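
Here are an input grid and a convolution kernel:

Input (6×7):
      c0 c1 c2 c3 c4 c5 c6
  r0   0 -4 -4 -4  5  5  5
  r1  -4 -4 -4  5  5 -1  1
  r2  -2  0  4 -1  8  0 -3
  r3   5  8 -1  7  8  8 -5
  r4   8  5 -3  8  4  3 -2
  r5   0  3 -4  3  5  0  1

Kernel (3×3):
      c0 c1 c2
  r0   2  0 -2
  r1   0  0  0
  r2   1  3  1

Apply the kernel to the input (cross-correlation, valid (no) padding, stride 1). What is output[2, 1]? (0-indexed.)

The receptive field on the input at this output position is [0 4 -1 / 8 -1 7 / 5 -3 8]. Elementwise product with the kernel and sum: 0·2 + -1·-2 + 5·1 + -3·3 + 8·1.

6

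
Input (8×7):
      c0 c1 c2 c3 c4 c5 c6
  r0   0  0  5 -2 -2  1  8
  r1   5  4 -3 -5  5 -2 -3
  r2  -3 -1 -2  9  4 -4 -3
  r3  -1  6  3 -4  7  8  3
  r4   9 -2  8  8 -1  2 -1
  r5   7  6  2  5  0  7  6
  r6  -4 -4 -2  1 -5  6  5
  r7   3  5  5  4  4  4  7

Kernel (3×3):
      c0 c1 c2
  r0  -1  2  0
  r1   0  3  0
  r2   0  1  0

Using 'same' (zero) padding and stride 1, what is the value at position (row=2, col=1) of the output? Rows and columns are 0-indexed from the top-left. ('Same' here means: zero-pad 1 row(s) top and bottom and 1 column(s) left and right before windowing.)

The receptive field on the zero-padded input at this output position is [5 4 -3 / -3 -1 -2 / -1 6 3]. Elementwise product with the kernel and sum: 5·-1 + 4·2 + -1·3 + 6·1.

6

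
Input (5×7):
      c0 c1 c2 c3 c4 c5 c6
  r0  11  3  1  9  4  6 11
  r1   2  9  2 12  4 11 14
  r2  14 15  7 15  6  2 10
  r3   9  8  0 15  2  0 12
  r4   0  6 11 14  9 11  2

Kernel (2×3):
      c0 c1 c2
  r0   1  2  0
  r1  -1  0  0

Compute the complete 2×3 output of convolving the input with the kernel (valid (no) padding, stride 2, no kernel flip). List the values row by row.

15 17 12
35 37 8

Output[0,0]: The receptive field on the input at this output position is [11 3 1 / 2 9 2]. Elementwise product with the kernel and sum: 11·1 + 3·2 + 2·-1.
Output[0,1]: The receptive field on the input at this output position is [1 9 4 / 2 12 4]. Elementwise product with the kernel and sum: 1·1 + 9·2 + 2·-1.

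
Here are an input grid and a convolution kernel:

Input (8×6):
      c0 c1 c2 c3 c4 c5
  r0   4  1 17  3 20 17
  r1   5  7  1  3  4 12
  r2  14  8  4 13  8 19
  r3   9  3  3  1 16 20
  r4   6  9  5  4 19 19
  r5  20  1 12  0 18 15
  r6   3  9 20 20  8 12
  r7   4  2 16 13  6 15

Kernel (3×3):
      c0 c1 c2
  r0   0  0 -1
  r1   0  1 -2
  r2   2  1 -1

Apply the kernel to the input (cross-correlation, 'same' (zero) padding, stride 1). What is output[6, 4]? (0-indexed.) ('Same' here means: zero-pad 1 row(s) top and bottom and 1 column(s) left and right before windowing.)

-14

The receptive field on the zero-padded input at this output position is [0 18 15 / 20 8 12 / 13 6 15]. Elementwise product with the kernel and sum: 15·-1 + 8·1 + 12·-2 + 13·2 + 6·1 + 15·-1.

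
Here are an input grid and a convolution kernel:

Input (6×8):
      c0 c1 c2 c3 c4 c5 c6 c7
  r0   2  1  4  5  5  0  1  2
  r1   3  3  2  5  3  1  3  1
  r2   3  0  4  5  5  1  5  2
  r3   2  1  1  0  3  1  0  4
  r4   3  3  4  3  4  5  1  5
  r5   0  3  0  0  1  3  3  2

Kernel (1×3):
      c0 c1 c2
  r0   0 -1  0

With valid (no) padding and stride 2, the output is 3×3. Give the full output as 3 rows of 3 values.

-1 -5 0
0 -5 -1
-3 -3 -5

Output[0,0]: The receptive field on the input at this output position is [2 1 4]. Elementwise product with the kernel and sum: 1·-1.
Output[0,1]: The receptive field on the input at this output position is [4 5 5]. Elementwise product with the kernel and sum: 5·-1.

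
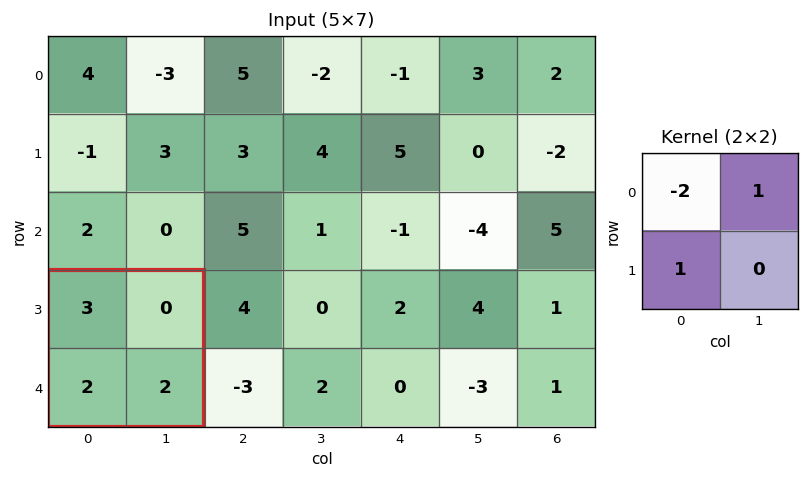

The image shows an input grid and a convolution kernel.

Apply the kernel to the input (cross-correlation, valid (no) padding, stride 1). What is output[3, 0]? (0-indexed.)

The receptive field on the input at this output position is [3 0 / 2 2]. Elementwise product with the kernel and sum: 3·-2 + 0·1 + 2·1.

-4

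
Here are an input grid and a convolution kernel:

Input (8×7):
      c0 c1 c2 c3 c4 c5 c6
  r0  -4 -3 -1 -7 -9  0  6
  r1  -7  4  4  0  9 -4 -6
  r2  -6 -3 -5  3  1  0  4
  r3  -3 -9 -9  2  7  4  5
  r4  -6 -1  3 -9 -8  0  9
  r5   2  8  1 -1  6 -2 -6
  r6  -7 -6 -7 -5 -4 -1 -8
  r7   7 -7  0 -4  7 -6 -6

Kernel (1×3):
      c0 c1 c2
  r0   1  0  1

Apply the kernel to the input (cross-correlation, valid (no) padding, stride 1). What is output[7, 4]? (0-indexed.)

The receptive field on the input at this output position is [7 -6 -6]. Elementwise product with the kernel and sum: 7·1 + -6·1.

1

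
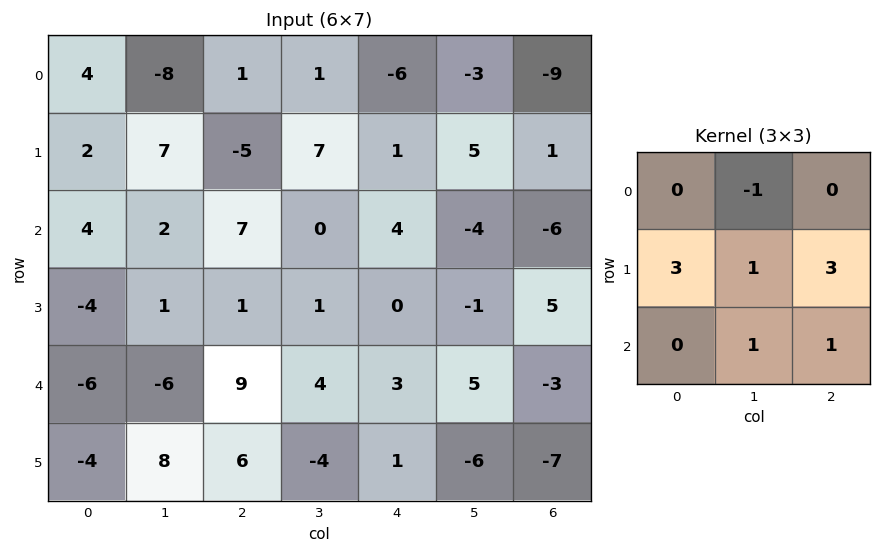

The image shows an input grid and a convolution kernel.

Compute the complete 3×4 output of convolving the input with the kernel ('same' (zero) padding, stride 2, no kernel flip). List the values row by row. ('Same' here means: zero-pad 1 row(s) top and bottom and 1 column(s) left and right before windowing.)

-11 -18 -6 -17
5 20 -10 -14
-16 4 25 0

Output[0,0]: The receptive field on the zero-padded input at this output position is [0 0 0 / 0 4 -8 / 0 2 7]. Elementwise product with the kernel and sum: 0·-1 + 0·3 + 4·1 + -8·3 + 2·1 + 7·1.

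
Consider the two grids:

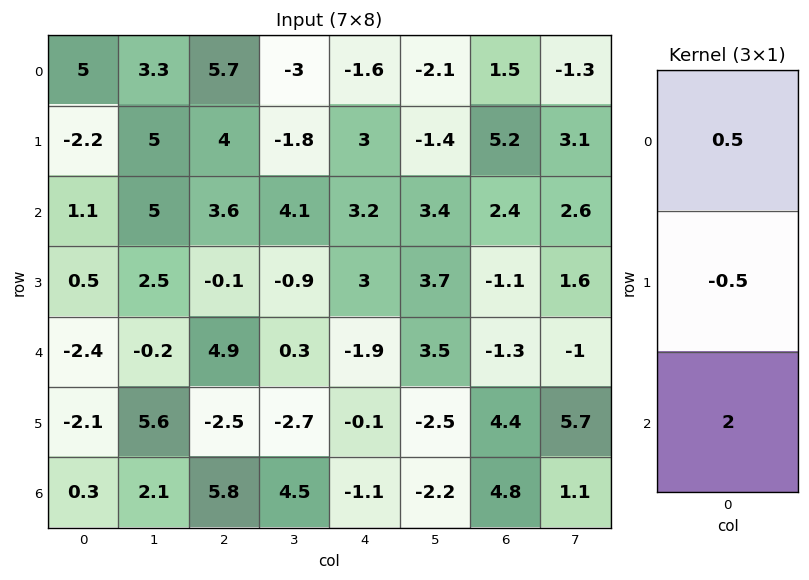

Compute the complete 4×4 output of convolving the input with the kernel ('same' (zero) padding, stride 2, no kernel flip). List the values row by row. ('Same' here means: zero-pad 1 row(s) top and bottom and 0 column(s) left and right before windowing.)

-6.9 5.15 6.8 9.65
-0.65 -0 5.9 -0.8
-2.75 -7.5 2.25 8.9
-1.2 -4.15 0.5 -0.2

Output[0,0]: The receptive field on the zero-padded input at this output position is [0 / 5 / -2.2]. Elementwise product with the kernel and sum: 0·0.5 + 5·-0.5 + -2.2·2.
Output[0,1]: The receptive field on the zero-padded input at this output position is [0 / 5.7 / 4]. Elementwise product with the kernel and sum: 0·0.5 + 5.7·-0.5 + 4·2.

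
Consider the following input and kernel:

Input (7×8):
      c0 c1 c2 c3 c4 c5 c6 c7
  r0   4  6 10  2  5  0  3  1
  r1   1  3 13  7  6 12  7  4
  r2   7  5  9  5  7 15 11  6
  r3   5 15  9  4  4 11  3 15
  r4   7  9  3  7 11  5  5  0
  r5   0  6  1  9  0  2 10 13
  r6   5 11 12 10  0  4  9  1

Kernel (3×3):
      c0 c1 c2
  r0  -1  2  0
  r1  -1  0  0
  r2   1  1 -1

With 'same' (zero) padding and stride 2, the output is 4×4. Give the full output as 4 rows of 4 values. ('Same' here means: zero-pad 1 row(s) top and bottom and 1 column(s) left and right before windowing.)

-2 3 -1 15
-8 38 -3 -14
4 -8 4 -11
0 -15 -19 14

Output[0,0]: The receptive field on the zero-padded input at this output position is [0 0 0 / 0 4 6 / 0 1 3]. Elementwise product with the kernel and sum: 0·-1 + 0·2 + 0·-1 + 0·1 + 1·1 + 3·-1.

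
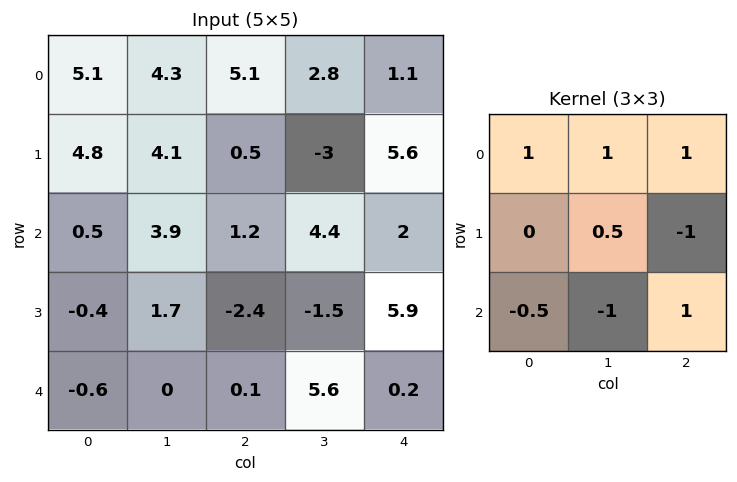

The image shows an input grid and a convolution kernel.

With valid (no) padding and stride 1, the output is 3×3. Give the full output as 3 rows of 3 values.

13.1 16.7 -1.1
6.25 -2.15 11.9
9.25 15.3 -4.5

Output[0,0]: The receptive field on the input at this output position is [5.1 4.3 5.1 / 4.8 4.1 0.5 / 0.5 3.9 1.2]. Elementwise product with the kernel and sum: 5.1·1 + 4.3·1 + 5.1·1 + 4.1·0.5 + 0.5·-1 + 0.5·-0.5 + 3.9·-1 + 1.2·1.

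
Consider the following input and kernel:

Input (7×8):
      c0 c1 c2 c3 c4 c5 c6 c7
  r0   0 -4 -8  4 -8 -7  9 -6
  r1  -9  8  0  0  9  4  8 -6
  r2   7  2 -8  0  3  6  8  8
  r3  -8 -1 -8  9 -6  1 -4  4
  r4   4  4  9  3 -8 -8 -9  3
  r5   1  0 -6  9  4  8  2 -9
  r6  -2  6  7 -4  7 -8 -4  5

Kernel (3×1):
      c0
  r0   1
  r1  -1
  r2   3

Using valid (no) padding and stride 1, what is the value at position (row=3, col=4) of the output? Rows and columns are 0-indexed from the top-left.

The receptive field on the input at this output position is [-6 / -8 / 4]. Elementwise product with the kernel and sum: -6·1 + -8·-1 + 4·3.

14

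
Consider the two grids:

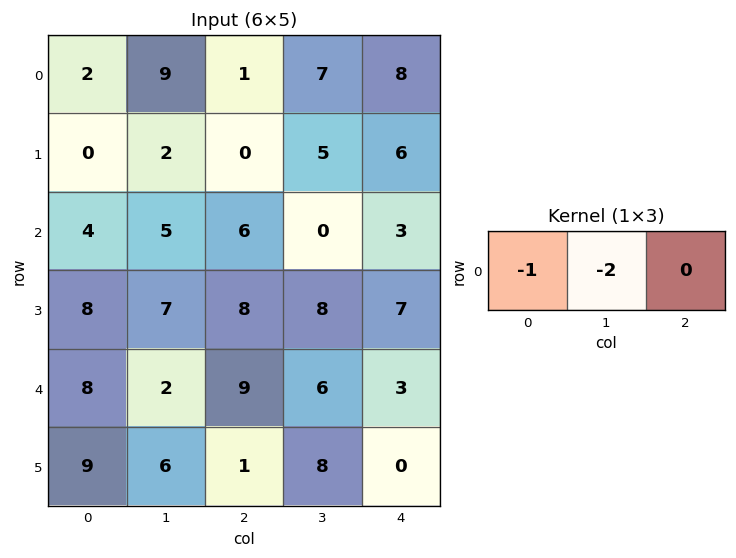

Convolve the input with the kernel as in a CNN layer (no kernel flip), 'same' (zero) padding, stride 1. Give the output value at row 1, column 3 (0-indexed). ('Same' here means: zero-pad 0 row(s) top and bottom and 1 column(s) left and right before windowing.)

-10

The receptive field on the zero-padded input at this output position is [0 5 6]. Elementwise product with the kernel and sum: 0·-1 + 5·-2.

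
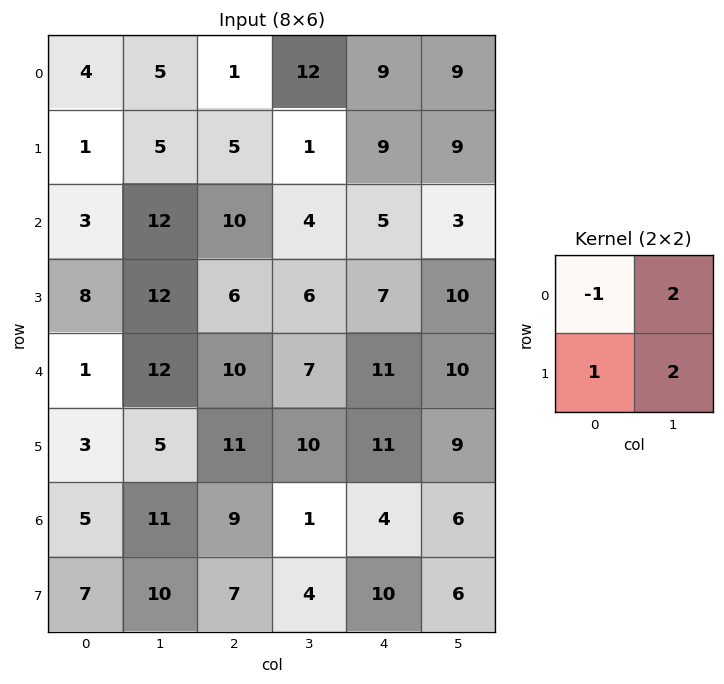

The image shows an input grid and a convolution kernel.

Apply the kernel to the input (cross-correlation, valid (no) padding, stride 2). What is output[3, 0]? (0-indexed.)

The receptive field on the input at this output position is [5 11 / 7 10]. Elementwise product with the kernel and sum: 5·-1 + 11·2 + 7·1 + 10·2.

44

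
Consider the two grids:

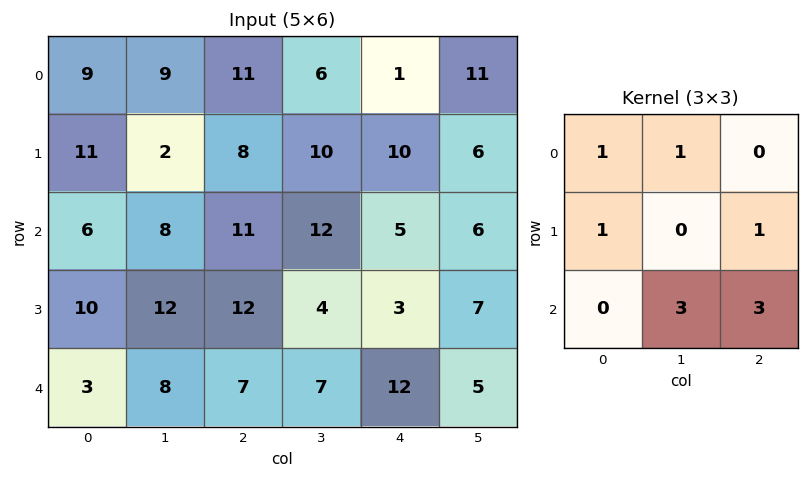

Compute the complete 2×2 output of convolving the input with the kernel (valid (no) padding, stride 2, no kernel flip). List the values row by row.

Output[0,0]: The receptive field on the input at this output position is [9 9 11 / 11 2 8 / 6 8 11]. Elementwise product with the kernel and sum: 9·1 + 9·1 + 11·1 + 8·1 + 8·3 + 11·3.
Output[0,1]: The receptive field on the input at this output position is [11 6 1 / 8 10 10 / 11 12 5]. Elementwise product with the kernel and sum: 11·1 + 6·1 + 8·1 + 10·1 + 12·3 + 5·3.

94 86
81 95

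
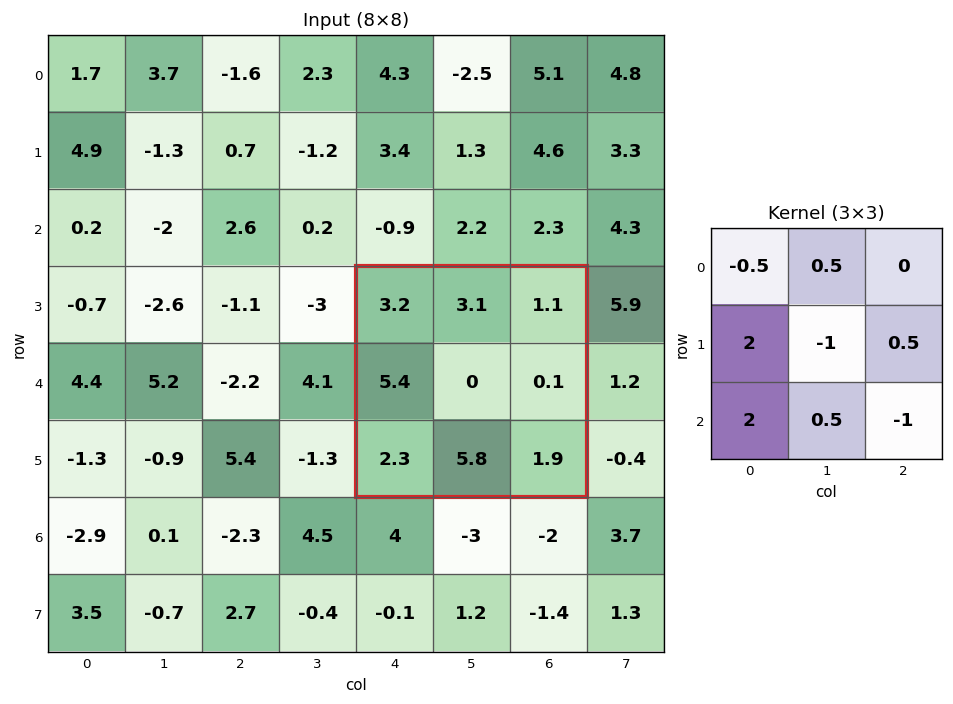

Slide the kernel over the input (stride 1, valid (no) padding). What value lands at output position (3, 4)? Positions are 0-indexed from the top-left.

The receptive field on the input at this output position is [3.2 3.1 1.1 / 5.4 0 0.1 / 2.3 5.8 1.9]. Elementwise product with the kernel and sum: 3.2·-0.5 + 3.1·0.5 + 5.4·2 + 0·-1 + 0.1·0.5 + 2.3·2 + 5.8·0.5 + 1.9·-1.

16.4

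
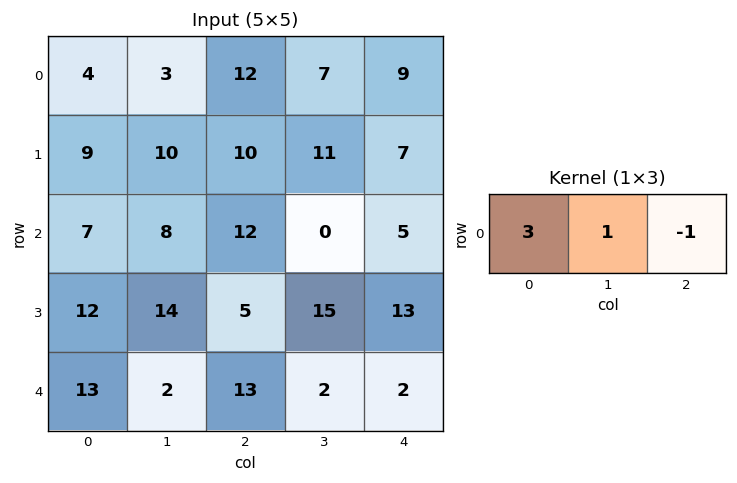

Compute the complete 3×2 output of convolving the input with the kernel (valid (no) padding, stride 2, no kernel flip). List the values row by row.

3 34
17 31
28 39

Output[0,0]: The receptive field on the input at this output position is [4 3 12]. Elementwise product with the kernel and sum: 4·3 + 3·1 + 12·-1.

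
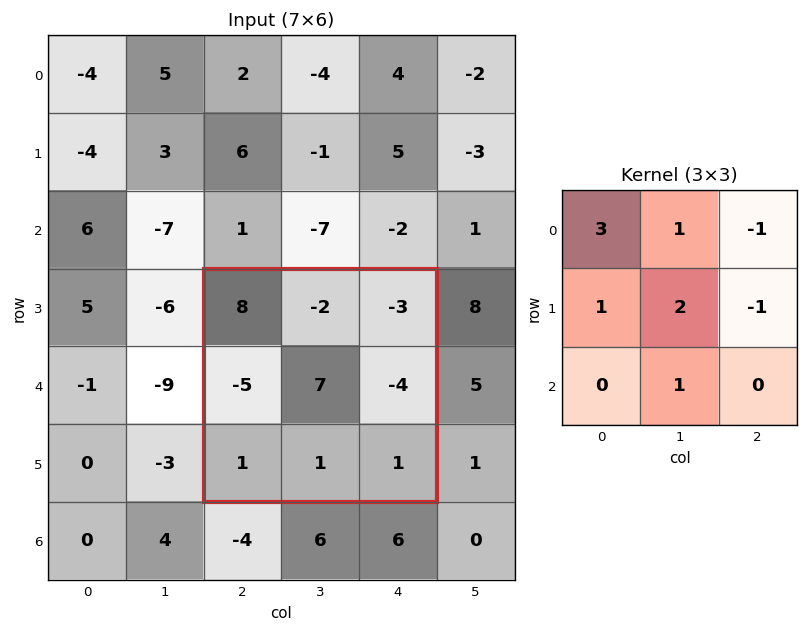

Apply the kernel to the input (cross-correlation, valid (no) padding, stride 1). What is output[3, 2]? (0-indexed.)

The receptive field on the input at this output position is [8 -2 -3 / -5 7 -4 / 1 1 1]. Elementwise product with the kernel and sum: 8·3 + -2·1 + -3·-1 + -5·1 + 7·2 + -4·-1 + 1·1.

39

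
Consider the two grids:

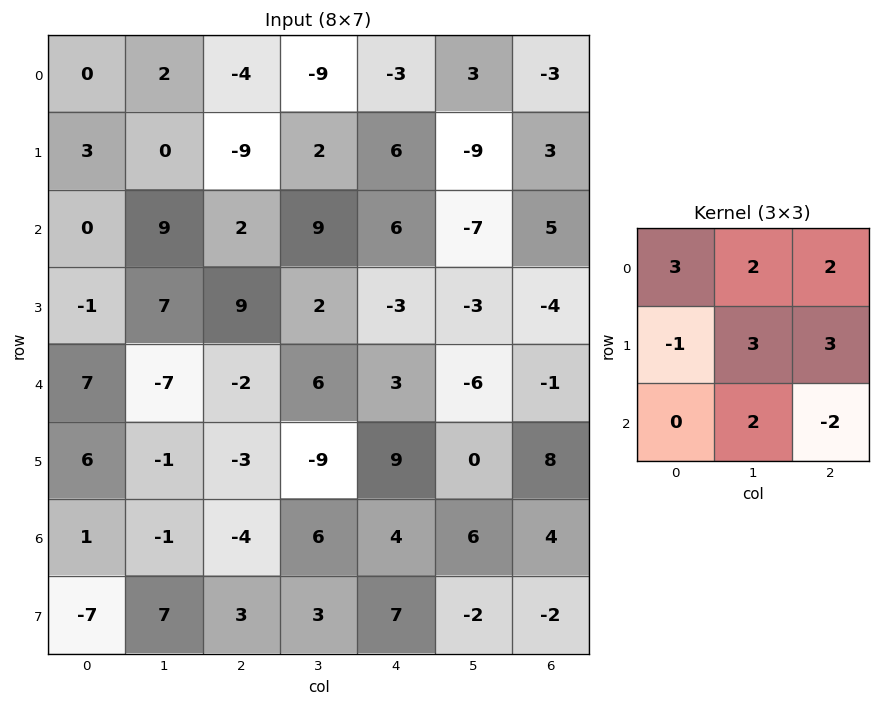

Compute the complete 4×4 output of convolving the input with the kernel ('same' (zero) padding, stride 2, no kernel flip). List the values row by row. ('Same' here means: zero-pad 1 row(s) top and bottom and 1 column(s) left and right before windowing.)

12 -63 39 -6
17 24 -12 -7
26 74 -3 2
-18 -20 33 18

Output[0,0]: The receptive field on the zero-padded input at this output position is [0 0 0 / 0 0 2 / 0 3 0]. Elementwise product with the kernel and sum: 0·3 + 0·2 + 0·2 + 0·-1 + 0·3 + 2·3 + 3·2 + 0·-2.
Output[0,1]: The receptive field on the zero-padded input at this output position is [0 0 0 / 2 -4 -9 / 0 -9 2]. Elementwise product with the kernel and sum: 0·3 + 0·2 + 0·2 + 2·-1 + -4·3 + -9·3 + -9·2 + 2·-2.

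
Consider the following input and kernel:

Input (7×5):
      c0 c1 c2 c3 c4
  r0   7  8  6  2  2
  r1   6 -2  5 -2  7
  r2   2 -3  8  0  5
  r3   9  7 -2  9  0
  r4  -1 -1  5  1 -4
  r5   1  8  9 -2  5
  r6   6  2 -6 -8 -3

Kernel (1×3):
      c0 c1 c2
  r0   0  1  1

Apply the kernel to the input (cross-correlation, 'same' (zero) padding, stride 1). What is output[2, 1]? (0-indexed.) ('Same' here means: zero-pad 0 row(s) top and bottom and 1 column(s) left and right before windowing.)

5

The receptive field on the zero-padded input at this output position is [2 -3 8]. Elementwise product with the kernel and sum: -3·1 + 8·1.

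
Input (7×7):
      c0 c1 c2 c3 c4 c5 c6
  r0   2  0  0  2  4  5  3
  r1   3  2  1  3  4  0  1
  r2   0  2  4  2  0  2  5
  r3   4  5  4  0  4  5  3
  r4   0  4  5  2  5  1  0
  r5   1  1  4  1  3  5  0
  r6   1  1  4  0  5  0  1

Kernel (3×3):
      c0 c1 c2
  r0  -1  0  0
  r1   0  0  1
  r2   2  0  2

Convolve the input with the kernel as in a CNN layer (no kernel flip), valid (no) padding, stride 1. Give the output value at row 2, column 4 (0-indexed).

The receptive field on the input at this output position is [0 2 5 / 4 5 3 / 5 1 0]. Elementwise product with the kernel and sum: 0·-1 + 3·1 + 5·2 + 0·2.

13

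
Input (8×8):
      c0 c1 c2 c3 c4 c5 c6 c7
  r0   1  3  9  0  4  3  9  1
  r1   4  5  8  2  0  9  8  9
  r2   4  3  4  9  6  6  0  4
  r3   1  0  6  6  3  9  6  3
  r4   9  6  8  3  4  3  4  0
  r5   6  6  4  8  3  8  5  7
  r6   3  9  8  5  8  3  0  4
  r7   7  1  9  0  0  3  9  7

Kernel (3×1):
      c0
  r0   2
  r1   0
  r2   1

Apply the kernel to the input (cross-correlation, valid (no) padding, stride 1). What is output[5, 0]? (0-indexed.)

The receptive field on the input at this output position is [6 / 3 / 7]. Elementwise product with the kernel and sum: 6·2 + 7·1.

19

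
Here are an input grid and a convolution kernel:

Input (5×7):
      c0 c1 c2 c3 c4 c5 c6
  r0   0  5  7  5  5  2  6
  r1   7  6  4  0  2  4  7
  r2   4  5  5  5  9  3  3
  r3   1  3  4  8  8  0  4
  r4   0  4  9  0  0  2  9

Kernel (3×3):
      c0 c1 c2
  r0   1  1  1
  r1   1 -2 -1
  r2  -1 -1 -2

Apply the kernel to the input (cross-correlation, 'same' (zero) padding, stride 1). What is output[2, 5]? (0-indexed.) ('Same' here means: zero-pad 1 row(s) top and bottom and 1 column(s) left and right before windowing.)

The receptive field on the zero-padded input at this output position is [2 4 7 / 9 3 3 / 8 0 4]. Elementwise product with the kernel and sum: 2·1 + 4·1 + 7·1 + 9·1 + 3·-2 + 3·-1 + 8·-1 + 0·-1 + 4·-2.

-3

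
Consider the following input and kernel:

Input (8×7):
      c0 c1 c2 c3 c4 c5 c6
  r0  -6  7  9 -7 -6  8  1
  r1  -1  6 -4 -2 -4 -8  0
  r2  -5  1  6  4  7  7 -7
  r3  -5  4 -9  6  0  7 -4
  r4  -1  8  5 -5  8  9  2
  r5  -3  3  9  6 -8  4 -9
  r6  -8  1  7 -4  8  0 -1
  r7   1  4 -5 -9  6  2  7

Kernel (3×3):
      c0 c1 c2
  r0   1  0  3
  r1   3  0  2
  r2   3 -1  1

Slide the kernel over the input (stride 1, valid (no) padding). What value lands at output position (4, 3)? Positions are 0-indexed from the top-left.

The receptive field on the input at this output position is [-5 8 9 / 6 -8 4 / -4 8 0]. Elementwise product with the kernel and sum: -5·1 + 9·3 + 6·3 + 4·2 + -4·3 + 8·-1 + 0·1.

28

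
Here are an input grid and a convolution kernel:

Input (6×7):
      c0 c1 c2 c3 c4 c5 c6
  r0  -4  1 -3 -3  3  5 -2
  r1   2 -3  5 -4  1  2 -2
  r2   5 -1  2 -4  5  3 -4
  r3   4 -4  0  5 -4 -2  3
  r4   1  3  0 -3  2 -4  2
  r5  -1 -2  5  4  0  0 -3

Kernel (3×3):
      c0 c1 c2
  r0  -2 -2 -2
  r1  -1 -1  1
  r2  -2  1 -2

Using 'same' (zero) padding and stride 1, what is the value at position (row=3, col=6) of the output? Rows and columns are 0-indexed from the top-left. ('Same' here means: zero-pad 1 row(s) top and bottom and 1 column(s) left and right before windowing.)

11

The receptive field on the zero-padded input at this output position is [3 -4 0 / -2 3 0 / -4 2 0]. Elementwise product with the kernel and sum: 3·-2 + -4·-2 + 0·-2 + -2·-1 + 3·-1 + 0·1 + -4·-2 + 2·1 + 0·-2.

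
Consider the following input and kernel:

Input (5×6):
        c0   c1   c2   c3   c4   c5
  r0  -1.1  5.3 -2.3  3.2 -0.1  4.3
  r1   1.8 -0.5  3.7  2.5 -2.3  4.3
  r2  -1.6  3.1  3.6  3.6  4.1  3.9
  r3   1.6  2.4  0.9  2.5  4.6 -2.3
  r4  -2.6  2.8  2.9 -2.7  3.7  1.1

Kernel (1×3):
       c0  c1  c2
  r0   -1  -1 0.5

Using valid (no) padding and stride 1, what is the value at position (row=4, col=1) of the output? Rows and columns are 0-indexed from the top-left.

The receptive field on the input at this output position is [2.8 2.9 -2.7]. Elementwise product with the kernel and sum: 2.8·-1 + 2.9·-1 + -2.7·0.5.

-7.05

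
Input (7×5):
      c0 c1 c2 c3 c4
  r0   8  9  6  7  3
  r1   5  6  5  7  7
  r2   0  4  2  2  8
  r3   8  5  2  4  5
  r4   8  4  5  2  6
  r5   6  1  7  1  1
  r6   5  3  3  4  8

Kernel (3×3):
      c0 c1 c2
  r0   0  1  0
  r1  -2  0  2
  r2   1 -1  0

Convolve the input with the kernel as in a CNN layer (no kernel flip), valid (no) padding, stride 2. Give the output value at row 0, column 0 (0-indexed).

5

The receptive field on the input at this output position is [8 9 6 / 5 6 5 / 0 4 2]. Elementwise product with the kernel and sum: 9·1 + 5·-2 + 5·2 + 0·1 + 4·-1.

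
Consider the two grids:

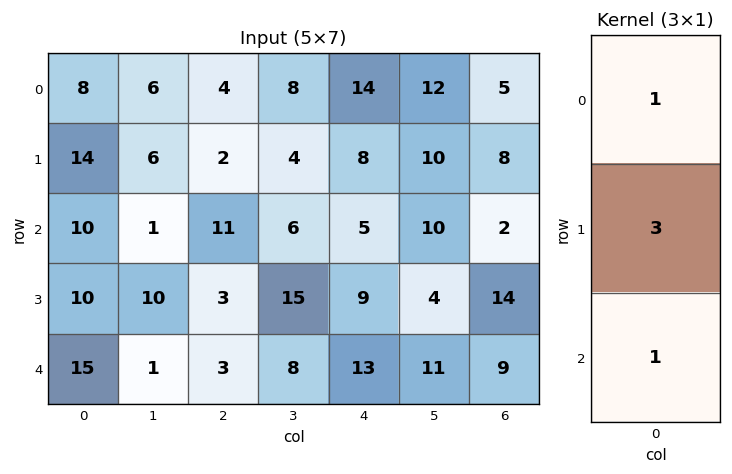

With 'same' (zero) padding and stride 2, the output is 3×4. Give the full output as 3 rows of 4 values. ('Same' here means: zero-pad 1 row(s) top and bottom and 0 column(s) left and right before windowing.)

Output[0,0]: The receptive field on the zero-padded input at this output position is [0 / 8 / 14]. Elementwise product with the kernel and sum: 0·1 + 8·3 + 14·1.

38 14 50 23
54 38 32 28
55 12 48 41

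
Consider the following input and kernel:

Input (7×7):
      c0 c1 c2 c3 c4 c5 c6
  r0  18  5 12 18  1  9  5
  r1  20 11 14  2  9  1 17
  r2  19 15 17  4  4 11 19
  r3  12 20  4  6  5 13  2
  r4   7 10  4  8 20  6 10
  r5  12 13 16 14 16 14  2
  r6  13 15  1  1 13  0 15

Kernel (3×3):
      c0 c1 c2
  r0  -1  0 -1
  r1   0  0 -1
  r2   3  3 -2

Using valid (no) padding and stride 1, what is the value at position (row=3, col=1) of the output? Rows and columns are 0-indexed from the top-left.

The receptive field on the input at this output position is [20 4 6 / 10 4 8 / 13 16 14]. Elementwise product with the kernel and sum: 20·-1 + 6·-1 + 8·-1 + 13·3 + 16·3 + 14·-2.

25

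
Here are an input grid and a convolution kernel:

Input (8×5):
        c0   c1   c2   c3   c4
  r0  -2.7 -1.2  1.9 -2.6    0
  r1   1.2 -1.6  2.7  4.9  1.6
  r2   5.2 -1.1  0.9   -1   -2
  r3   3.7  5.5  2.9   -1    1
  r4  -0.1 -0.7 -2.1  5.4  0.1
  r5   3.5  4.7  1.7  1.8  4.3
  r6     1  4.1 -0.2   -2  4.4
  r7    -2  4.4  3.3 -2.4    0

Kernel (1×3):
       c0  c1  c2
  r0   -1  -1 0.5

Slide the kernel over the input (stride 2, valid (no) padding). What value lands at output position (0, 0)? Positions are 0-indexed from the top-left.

4.85

The receptive field on the input at this output position is [-2.7 -1.2 1.9]. Elementwise product with the kernel and sum: -2.7·-1 + -1.2·-1 + 1.9·0.5.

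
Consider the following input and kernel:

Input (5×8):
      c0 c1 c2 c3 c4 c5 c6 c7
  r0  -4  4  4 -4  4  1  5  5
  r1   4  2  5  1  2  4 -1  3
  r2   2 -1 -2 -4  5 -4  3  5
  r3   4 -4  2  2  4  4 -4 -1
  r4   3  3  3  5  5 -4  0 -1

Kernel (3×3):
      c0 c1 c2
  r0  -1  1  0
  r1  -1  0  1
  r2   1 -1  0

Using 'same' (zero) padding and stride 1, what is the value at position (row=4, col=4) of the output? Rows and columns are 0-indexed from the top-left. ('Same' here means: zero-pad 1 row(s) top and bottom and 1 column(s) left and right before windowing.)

-7

The receptive field on the zero-padded input at this output position is [2 4 4 / 5 5 -4 / 0 0 0]. Elementwise product with the kernel and sum: 2·-1 + 4·1 + 5·-1 + -4·1 + 0·1 + 0·-1.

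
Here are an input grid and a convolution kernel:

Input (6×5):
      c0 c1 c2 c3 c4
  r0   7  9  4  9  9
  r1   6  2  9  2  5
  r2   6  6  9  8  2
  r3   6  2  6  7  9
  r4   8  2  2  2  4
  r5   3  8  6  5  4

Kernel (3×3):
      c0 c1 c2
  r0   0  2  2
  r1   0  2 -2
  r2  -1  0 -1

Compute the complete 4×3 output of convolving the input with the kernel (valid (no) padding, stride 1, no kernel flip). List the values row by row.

-3 26 19
4 15 11
12 28 10
7 13 18

Output[0,0]: The receptive field on the input at this output position is [7 9 4 / 6 2 9 / 6 6 9]. Elementwise product with the kernel and sum: 9·2 + 4·2 + 2·2 + 9·-2 + 6·-1 + 9·-1.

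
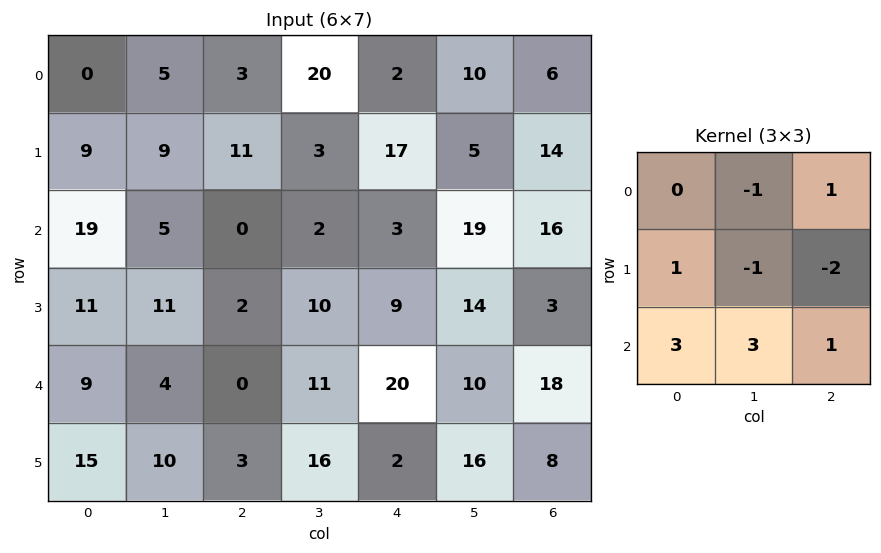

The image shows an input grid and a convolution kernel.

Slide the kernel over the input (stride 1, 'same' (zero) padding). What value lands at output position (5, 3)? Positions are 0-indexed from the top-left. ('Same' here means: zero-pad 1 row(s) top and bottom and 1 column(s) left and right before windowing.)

-8

The receptive field on the zero-padded input at this output position is [0 11 20 / 3 16 2 / 0 0 0]. Elementwise product with the kernel and sum: 11·-1 + 20·1 + 3·1 + 16·-1 + 2·-2 + 0·3 + 0·3 + 0·1.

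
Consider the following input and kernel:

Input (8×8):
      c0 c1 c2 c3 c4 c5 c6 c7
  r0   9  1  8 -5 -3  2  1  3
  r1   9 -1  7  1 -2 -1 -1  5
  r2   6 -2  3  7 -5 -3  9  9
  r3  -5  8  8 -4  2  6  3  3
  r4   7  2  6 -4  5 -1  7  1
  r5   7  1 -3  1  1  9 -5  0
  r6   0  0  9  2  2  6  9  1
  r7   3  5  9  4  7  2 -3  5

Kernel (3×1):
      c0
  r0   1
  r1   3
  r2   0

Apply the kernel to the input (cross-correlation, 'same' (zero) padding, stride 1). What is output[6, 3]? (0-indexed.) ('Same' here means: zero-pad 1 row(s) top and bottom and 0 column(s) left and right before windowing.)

7

The receptive field on the zero-padded input at this output position is [1 / 2 / 4]. Elementwise product with the kernel and sum: 1·1 + 2·3.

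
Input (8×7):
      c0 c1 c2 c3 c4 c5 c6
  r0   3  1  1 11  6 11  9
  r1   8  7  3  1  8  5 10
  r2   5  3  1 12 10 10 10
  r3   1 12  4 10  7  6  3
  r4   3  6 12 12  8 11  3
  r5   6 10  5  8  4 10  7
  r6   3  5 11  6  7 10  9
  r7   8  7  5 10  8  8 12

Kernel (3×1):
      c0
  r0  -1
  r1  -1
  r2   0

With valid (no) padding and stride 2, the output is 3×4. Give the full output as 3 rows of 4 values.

Output[0,0]: The receptive field on the input at this output position is [3 / 8 / 5]. Elementwise product with the kernel and sum: 3·-1 + 8·-1.
Output[0,1]: The receptive field on the input at this output position is [1 / 3 / 1]. Elementwise product with the kernel and sum: 1·-1 + 3·-1.

-11 -4 -14 -19
-6 -5 -17 -13
-9 -17 -12 -10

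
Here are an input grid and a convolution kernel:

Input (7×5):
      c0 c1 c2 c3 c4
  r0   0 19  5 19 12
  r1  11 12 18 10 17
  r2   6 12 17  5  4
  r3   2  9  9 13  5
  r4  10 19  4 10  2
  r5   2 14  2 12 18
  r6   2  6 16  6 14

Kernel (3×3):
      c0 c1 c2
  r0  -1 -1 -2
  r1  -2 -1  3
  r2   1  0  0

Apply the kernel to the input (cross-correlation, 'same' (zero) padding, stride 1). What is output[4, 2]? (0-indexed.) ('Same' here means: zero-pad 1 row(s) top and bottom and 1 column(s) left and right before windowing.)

-42

The receptive field on the zero-padded input at this output position is [9 9 13 / 19 4 10 / 14 2 12]. Elementwise product with the kernel and sum: 9·-1 + 9·-1 + 13·-2 + 19·-2 + 4·-1 + 10·3 + 14·1.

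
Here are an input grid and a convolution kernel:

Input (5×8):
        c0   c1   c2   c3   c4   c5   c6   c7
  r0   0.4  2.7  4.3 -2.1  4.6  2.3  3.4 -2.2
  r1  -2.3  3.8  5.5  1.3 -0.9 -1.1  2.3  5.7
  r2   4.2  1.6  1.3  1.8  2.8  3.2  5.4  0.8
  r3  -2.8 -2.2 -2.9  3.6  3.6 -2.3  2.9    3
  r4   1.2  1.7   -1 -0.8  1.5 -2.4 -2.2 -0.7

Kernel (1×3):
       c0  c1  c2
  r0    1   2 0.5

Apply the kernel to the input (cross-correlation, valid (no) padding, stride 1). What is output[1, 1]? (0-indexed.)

15.45

The receptive field on the input at this output position is [3.8 5.5 1.3]. Elementwise product with the kernel and sum: 3.8·1 + 5.5·2 + 1.3·0.5.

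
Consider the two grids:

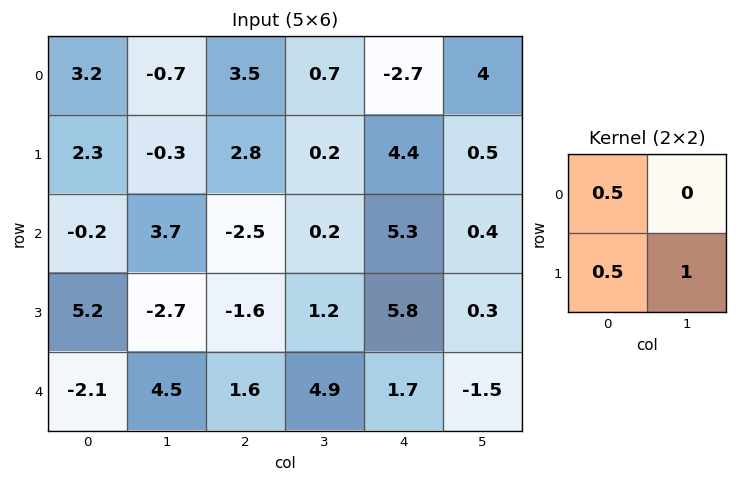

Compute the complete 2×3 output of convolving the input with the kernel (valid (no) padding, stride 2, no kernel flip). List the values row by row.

Output[0,0]: The receptive field on the input at this output position is [3.2 -0.7 / 2.3 -0.3]. Elementwise product with the kernel and sum: 3.2·0.5 + 2.3·0.5 + -0.3·1.
Output[0,1]: The receptive field on the input at this output position is [3.5 0.7 / 2.8 0.2]. Elementwise product with the kernel and sum: 3.5·0.5 + 2.8·0.5 + 0.2·1.

2.45 3.35 1.35
-0.2 -0.85 5.85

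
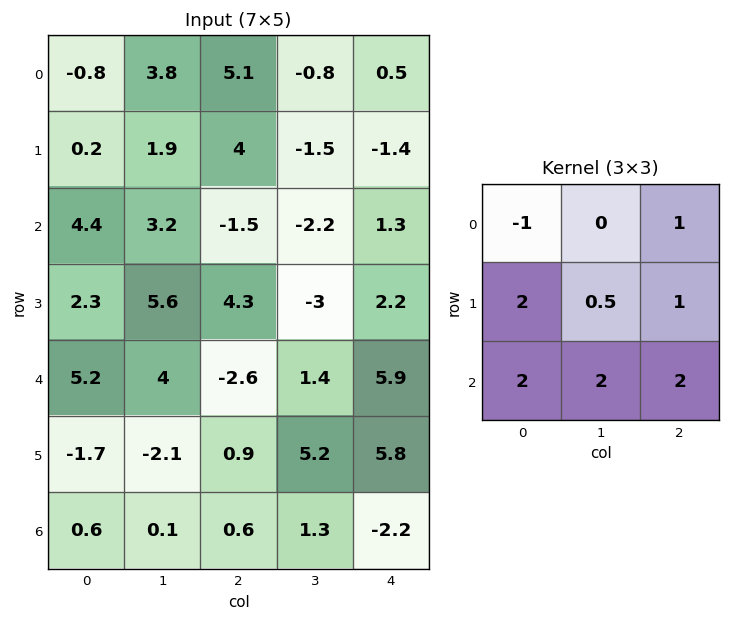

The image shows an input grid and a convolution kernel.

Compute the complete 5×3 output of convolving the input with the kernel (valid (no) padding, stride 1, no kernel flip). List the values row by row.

23.45 -1.3 -3.55
37.1 13.85 -1.2
19 10.55 21.5
6 7.5 23.1
-8.75 2.85 18.1

Output[0,0]: The receptive field on the input at this output position is [-0.8 3.8 5.1 / 0.2 1.9 4 / 4.4 3.2 -1.5]. Elementwise product with the kernel and sum: -0.8·-1 + 5.1·1 + 0.2·2 + 1.9·0.5 + 4·1 + 4.4·2 + 3.2·2 + -1.5·2.
Output[0,1]: The receptive field on the input at this output position is [3.8 5.1 -0.8 / 1.9 4 -1.5 / 3.2 -1.5 -2.2]. Elementwise product with the kernel and sum: 3.8·-1 + -0.8·1 + 1.9·2 + 4·0.5 + -1.5·1 + 3.2·2 + -1.5·2 + -2.2·2.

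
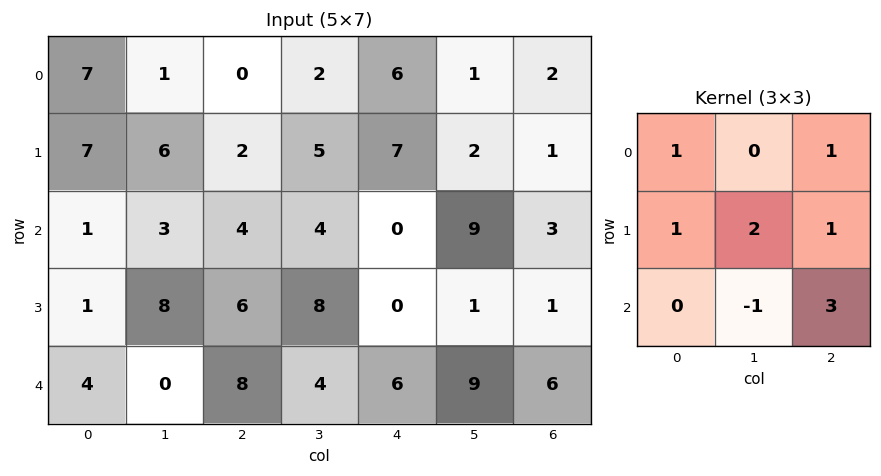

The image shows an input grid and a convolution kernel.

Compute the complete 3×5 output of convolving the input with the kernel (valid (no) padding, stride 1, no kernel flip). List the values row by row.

Output[0,0]: The receptive field on the input at this output position is [7 1 0 / 7 6 2 / 1 3 4]. Elementwise product with the kernel and sum: 7·1 + 0·1 + 7·1 + 6·2 + 2·1 + 3·-1 + 4·3.
Output[0,1]: The receptive field on the input at this output position is [1 0 2 / 6 2 5 / 3 4 4]. Elementwise product with the kernel and sum: 1·1 + 2·1 + 6·1 + 2·2 + 5·1 + 4·-1 + 4·3.

37 26 21 51 20
30 44 13 23 31
52 39 40 43 15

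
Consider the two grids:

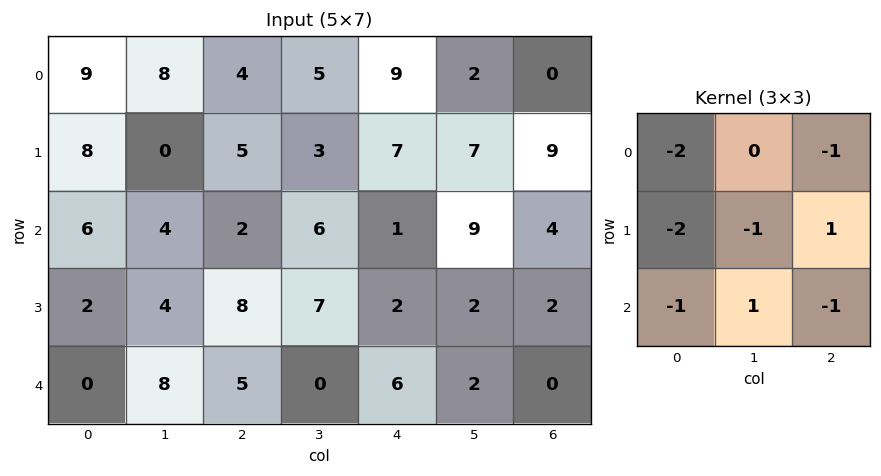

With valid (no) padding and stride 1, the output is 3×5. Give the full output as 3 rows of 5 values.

-37 -31 -20 -32 -26
-41 -10 -29 -24 -32
-11 -26 -37 -31 -14

Output[0,0]: The receptive field on the input at this output position is [9 8 4 / 8 0 5 / 6 4 2]. Elementwise product with the kernel and sum: 9·-2 + 4·-1 + 8·-2 + 0·-1 + 5·1 + 6·-1 + 4·1 + 2·-1.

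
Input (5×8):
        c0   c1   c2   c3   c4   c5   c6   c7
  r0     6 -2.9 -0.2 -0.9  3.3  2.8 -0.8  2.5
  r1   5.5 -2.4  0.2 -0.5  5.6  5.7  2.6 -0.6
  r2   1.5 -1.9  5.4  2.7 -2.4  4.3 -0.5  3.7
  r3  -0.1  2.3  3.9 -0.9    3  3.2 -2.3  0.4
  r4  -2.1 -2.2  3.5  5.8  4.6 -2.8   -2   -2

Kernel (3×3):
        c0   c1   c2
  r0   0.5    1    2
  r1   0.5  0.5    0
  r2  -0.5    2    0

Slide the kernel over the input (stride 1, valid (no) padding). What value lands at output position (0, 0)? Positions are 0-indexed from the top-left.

-3.3

The receptive field on the input at this output position is [6 -2.9 -0.2 / 5.5 -2.4 0.2 / 1.5 -1.9 5.4]. Elementwise product with the kernel and sum: 6·0.5 + -2.9·1 + -0.2·2 + 5.5·0.5 + -2.4·0.5 + 1.5·-0.5 + -1.9·2.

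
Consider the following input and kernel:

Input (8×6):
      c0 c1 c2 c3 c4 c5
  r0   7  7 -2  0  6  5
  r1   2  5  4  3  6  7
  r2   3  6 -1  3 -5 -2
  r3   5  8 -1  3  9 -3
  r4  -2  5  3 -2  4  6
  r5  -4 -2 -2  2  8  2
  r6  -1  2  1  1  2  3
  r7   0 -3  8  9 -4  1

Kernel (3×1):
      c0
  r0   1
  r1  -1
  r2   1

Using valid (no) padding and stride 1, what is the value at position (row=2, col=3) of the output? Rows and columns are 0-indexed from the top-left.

The receptive field on the input at this output position is [3 / 3 / -2]. Elementwise product with the kernel and sum: 3·1 + 3·-1 + -2·1.

-2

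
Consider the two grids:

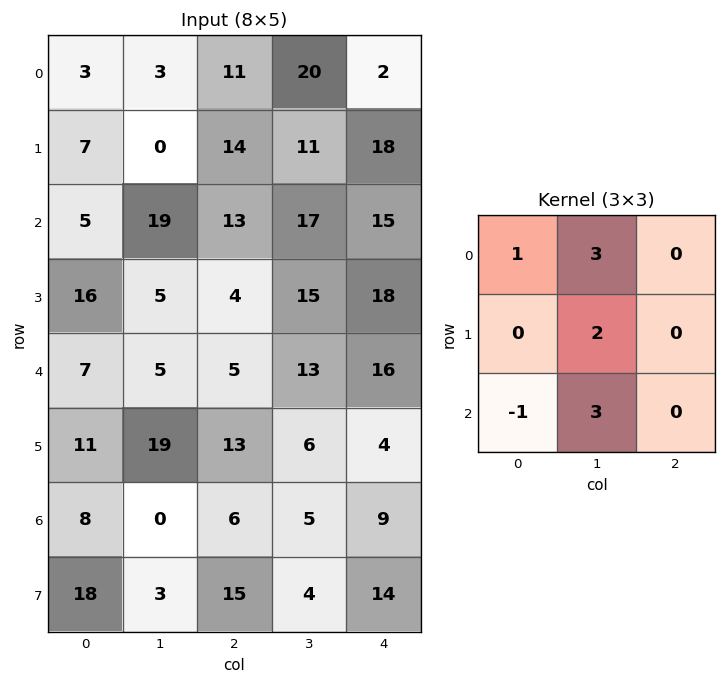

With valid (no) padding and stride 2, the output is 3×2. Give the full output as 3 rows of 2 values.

Output[0,0]: The receptive field on the input at this output position is [3 3 11 / 7 0 14 / 5 19 13]. Elementwise product with the kernel and sum: 3·1 + 3·3 + 0·2 + 5·-1 + 19·3.
Output[0,1]: The receptive field on the input at this output position is [11 20 2 / 14 11 18 / 13 17 15]. Elementwise product with the kernel and sum: 11·1 + 20·3 + 11·2 + 13·-1 + 17·3.

64 131
80 128
52 65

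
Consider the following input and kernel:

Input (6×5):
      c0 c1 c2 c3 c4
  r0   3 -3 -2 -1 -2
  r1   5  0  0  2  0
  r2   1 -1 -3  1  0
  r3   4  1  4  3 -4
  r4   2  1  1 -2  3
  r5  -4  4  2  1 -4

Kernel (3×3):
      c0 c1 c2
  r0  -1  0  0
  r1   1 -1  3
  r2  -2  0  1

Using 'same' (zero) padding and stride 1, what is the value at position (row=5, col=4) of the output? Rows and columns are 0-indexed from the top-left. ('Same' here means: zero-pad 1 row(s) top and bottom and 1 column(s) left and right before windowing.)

7

The receptive field on the zero-padded input at this output position is [-2 3 0 / 1 -4 0 / 0 0 0]. Elementwise product with the kernel and sum: -2·-1 + 1·1 + -4·-1 + 0·3 + 0·-2 + 0·1.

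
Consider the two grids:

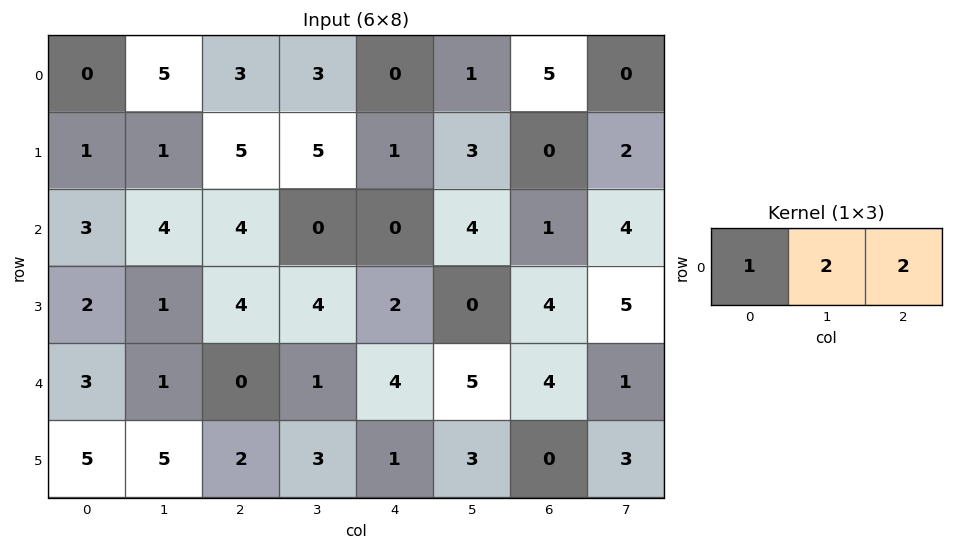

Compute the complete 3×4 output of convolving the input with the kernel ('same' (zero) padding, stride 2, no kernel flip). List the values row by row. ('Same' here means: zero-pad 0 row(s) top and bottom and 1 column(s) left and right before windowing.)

Output[0,0]: The receptive field on the zero-padded input at this output position is [0 0 5]. Elementwise product with the kernel and sum: 0·1 + 0·2 + 5·2.

10 17 5 11
14 12 8 14
8 3 19 15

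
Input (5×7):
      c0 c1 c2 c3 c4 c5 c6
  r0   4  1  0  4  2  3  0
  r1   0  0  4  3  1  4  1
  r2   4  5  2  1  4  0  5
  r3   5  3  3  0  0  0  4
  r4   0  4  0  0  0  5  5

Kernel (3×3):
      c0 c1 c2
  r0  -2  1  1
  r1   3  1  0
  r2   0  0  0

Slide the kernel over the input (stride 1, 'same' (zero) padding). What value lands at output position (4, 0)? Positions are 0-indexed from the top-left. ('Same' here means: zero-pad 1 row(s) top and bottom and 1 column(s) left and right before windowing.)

The receptive field on the zero-padded input at this output position is [0 5 3 / 0 0 4 / 0 0 0]. Elementwise product with the kernel and sum: 0·-2 + 5·1 + 3·1 + 0·3 + 0·1.

8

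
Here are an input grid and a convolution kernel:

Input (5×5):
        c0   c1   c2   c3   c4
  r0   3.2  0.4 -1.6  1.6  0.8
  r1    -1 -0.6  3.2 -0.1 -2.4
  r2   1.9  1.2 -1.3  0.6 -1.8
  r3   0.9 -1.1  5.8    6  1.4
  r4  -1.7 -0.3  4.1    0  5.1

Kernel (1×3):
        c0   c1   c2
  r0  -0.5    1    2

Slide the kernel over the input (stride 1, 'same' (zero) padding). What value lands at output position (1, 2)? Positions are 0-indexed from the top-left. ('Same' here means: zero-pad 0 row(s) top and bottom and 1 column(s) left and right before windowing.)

3.3

The receptive field on the zero-padded input at this output position is [-0.6 3.2 -0.1]. Elementwise product with the kernel and sum: -0.6·-0.5 + 3.2·1 + -0.1·2.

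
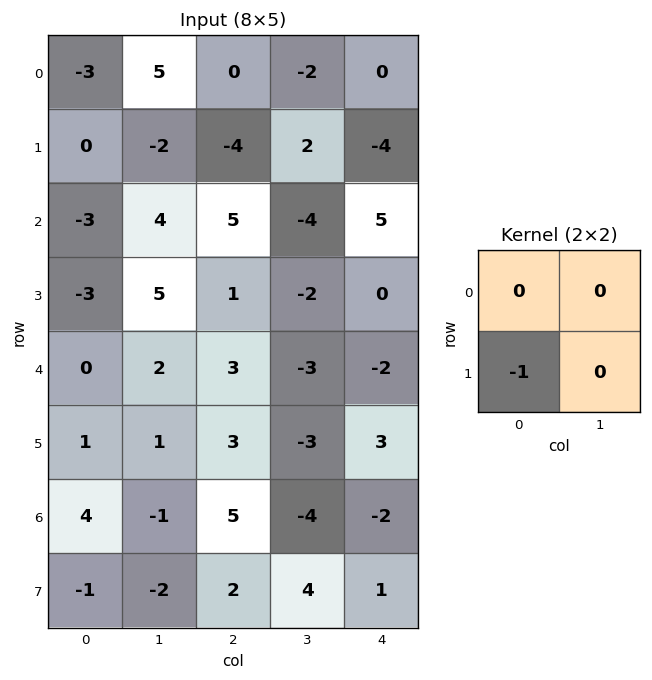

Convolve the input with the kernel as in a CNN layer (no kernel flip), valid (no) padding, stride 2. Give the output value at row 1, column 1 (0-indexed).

The receptive field on the input at this output position is [5 -4 / 1 -2]. Elementwise product with the kernel and sum: 1·-1.

-1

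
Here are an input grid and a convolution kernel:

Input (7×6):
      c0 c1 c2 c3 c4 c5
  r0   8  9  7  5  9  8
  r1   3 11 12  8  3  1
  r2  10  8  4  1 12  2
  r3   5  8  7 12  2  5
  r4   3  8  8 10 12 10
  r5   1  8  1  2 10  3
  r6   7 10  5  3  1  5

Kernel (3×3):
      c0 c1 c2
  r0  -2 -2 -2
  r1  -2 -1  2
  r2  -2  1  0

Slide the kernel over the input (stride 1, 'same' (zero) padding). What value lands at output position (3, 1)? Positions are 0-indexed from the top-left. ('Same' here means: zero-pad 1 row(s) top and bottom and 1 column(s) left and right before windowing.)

-46

The receptive field on the zero-padded input at this output position is [10 8 4 / 5 8 7 / 3 8 8]. Elementwise product with the kernel and sum: 10·-2 + 8·-2 + 4·-2 + 5·-2 + 8·-1 + 7·2 + 3·-2 + 8·1.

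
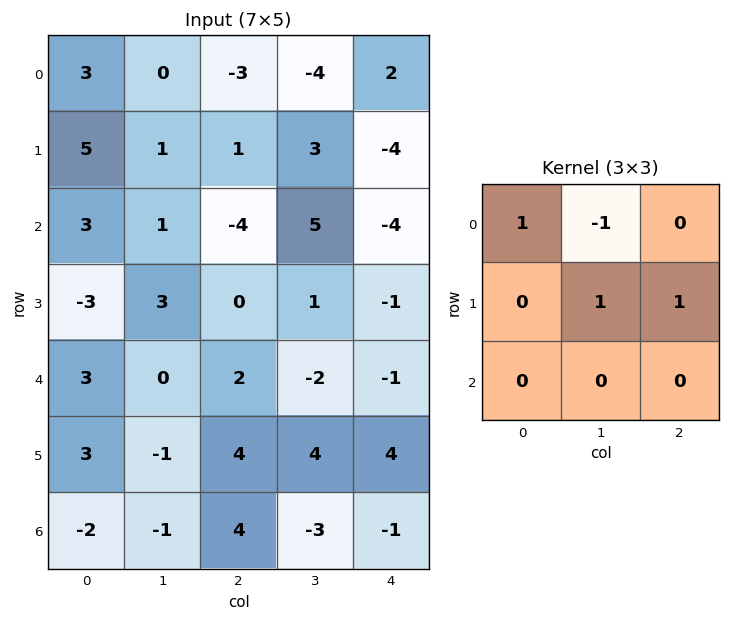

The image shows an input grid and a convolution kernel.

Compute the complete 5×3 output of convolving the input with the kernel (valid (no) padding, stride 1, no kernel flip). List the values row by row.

5 7 0
1 1 -1
5 6 -9
-4 3 -4
6 6 12

Output[0,0]: The receptive field on the input at this output position is [3 0 -3 / 5 1 1 / 3 1 -4]. Elementwise product with the kernel and sum: 3·1 + 0·-1 + 1·1 + 1·1.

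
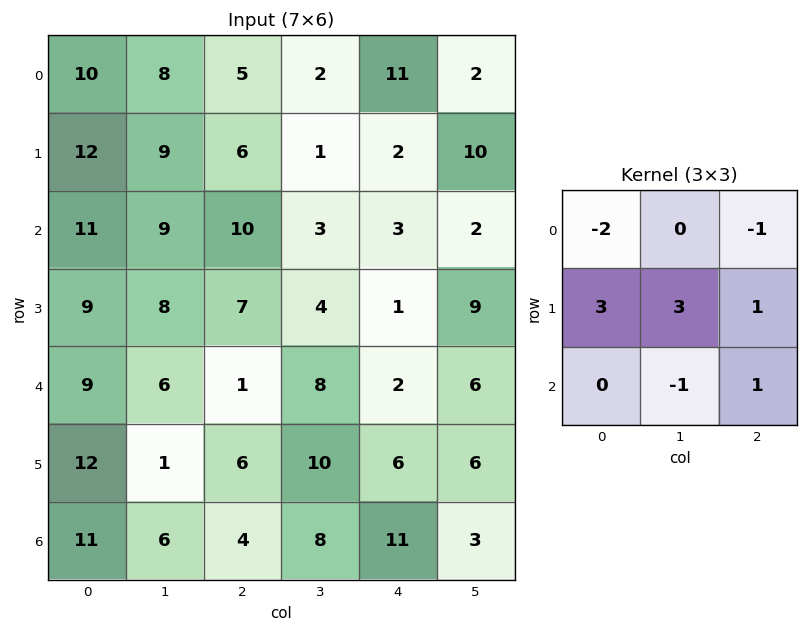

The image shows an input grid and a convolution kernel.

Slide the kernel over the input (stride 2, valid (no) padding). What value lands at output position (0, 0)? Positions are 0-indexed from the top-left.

45

The receptive field on the input at this output position is [10 8 5 / 12 9 6 / 11 9 10]. Elementwise product with the kernel and sum: 10·-2 + 5·-1 + 12·3 + 9·3 + 6·1 + 9·-1 + 10·1.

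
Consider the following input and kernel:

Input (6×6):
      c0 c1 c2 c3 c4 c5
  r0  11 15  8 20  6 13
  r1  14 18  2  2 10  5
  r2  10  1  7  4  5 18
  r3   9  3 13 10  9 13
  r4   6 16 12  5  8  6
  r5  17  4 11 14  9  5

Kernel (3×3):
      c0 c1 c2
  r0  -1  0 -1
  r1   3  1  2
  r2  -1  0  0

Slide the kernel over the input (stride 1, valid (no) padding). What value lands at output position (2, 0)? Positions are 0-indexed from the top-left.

The receptive field on the input at this output position is [10 1 7 / 9 3 13 / 6 16 12]. Elementwise product with the kernel and sum: 10·-1 + 7·-1 + 9·3 + 3·1 + 13·2 + 6·-1.

33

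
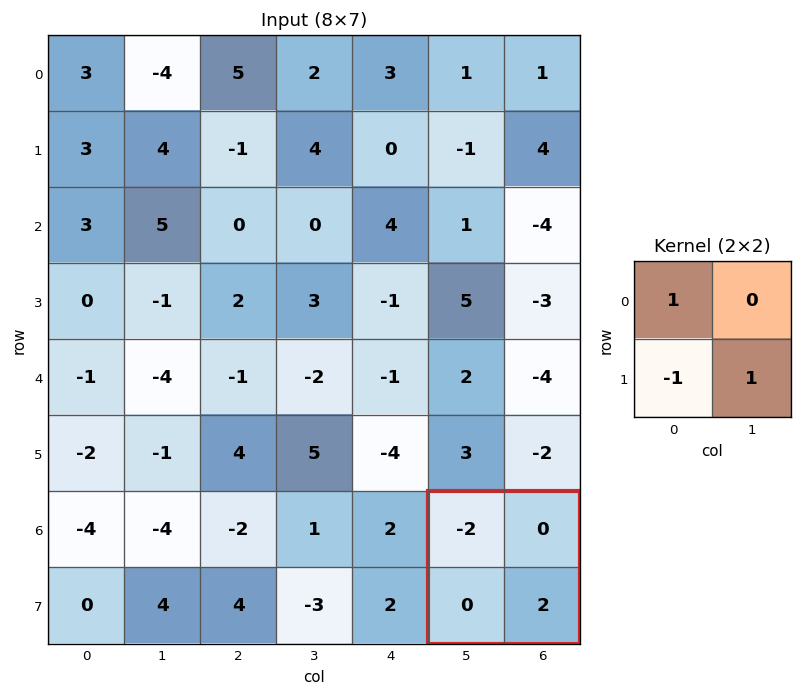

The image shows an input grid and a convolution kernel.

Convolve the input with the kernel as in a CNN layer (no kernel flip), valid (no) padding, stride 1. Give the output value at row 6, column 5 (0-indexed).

0

The receptive field on the input at this output position is [-2 0 / 0 2]. Elementwise product with the kernel and sum: -2·1 + 0·-1 + 2·1.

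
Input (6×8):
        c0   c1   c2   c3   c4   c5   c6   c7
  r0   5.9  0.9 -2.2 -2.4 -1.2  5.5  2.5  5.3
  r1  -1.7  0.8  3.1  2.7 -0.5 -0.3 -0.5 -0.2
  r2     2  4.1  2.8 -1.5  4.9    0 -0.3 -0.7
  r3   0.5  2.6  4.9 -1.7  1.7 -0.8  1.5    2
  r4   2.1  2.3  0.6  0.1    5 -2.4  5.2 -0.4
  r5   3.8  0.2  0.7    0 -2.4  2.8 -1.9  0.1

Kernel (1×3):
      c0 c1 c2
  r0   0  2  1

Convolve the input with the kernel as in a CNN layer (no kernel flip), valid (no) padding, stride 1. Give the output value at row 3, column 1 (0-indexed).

The receptive field on the input at this output position is [2.6 4.9 -1.7]. Elementwise product with the kernel and sum: 4.9·2 + -1.7·1.

8.1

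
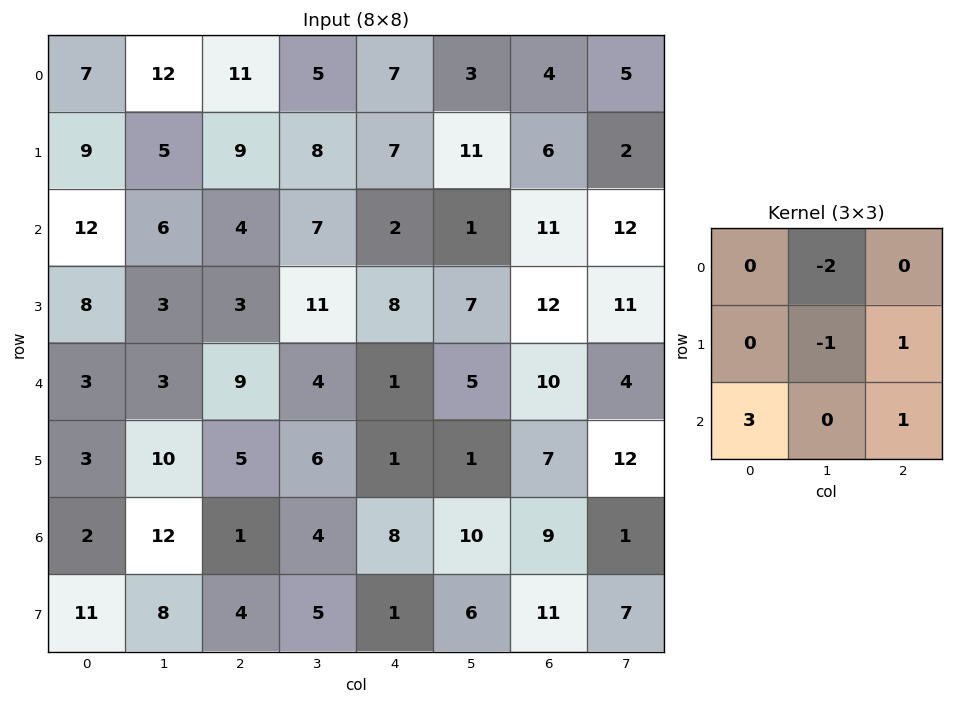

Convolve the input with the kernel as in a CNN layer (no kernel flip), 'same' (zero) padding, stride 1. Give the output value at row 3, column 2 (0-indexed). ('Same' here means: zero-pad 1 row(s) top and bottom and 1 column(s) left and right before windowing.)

13

The receptive field on the zero-padded input at this output position is [6 4 7 / 3 3 11 / 3 9 4]. Elementwise product with the kernel and sum: 4·-2 + 3·-1 + 11·1 + 3·3 + 4·1.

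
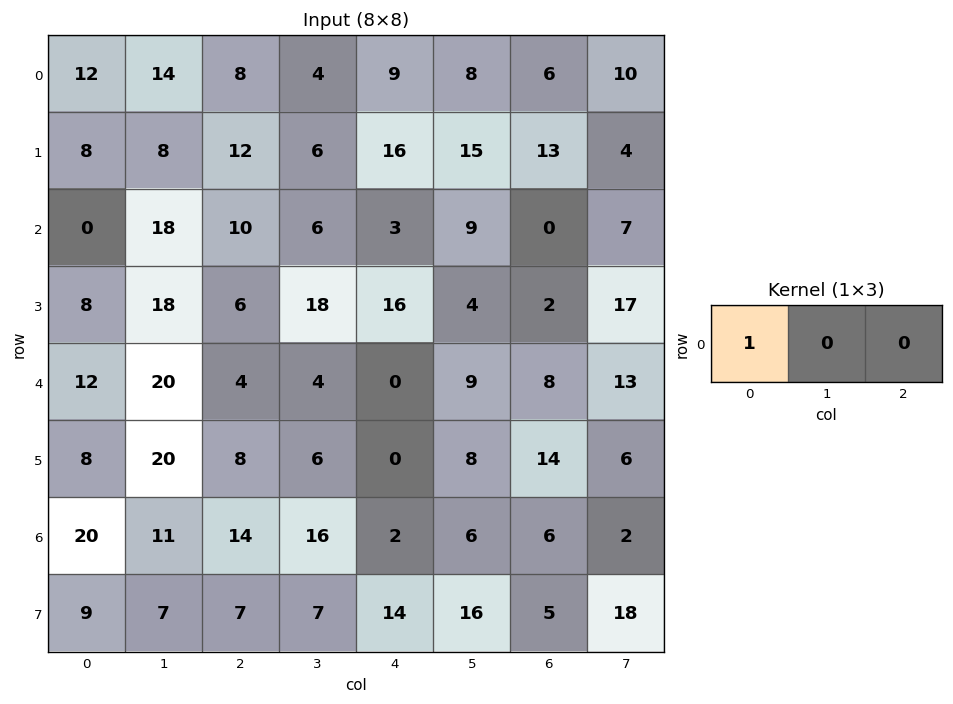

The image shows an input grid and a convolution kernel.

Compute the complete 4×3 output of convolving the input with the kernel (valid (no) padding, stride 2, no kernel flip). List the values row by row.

Output[0,0]: The receptive field on the input at this output position is [12 14 8]. Elementwise product with the kernel and sum: 12·1.
Output[0,1]: The receptive field on the input at this output position is [8 4 9]. Elementwise product with the kernel and sum: 8·1.

12 8 9
0 10 3
12 4 0
20 14 2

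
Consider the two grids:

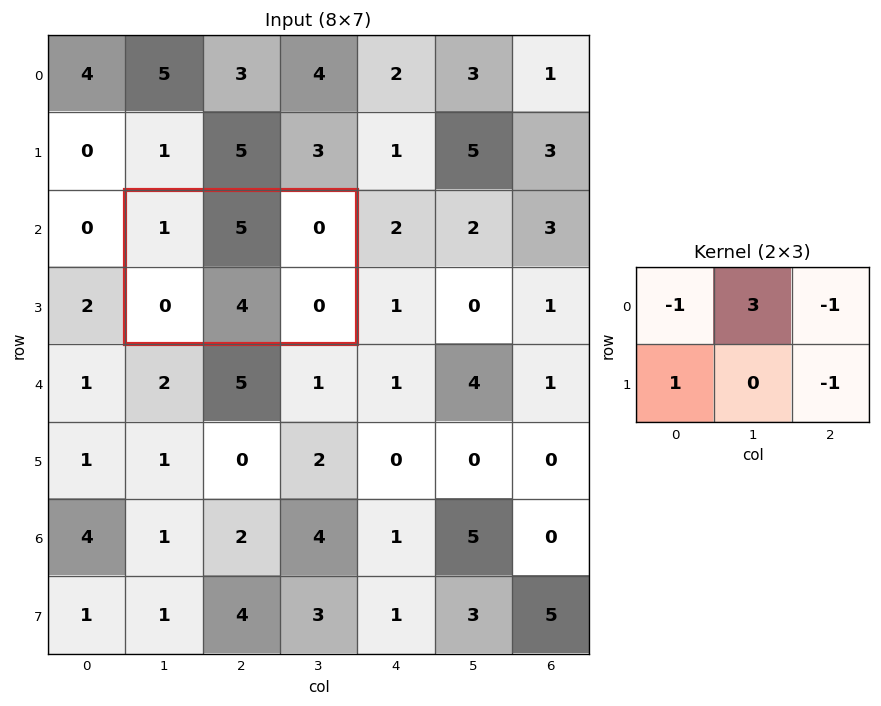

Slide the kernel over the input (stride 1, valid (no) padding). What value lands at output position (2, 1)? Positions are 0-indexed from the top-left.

14

The receptive field on the input at this output position is [1 5 0 / 0 4 0]. Elementwise product with the kernel and sum: 1·-1 + 5·3 + 0·-1 + 0·1 + 0·-1.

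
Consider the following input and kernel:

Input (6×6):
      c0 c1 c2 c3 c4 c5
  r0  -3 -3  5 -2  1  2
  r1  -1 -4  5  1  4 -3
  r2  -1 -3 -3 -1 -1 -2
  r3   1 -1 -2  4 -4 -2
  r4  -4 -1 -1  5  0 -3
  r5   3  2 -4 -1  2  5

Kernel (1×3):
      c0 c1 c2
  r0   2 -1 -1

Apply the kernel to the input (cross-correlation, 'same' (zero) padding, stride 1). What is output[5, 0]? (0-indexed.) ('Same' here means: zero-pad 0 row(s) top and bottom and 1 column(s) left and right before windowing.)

The receptive field on the zero-padded input at this output position is [0 3 2]. Elementwise product with the kernel and sum: 0·2 + 3·-1 + 2·-1.

-5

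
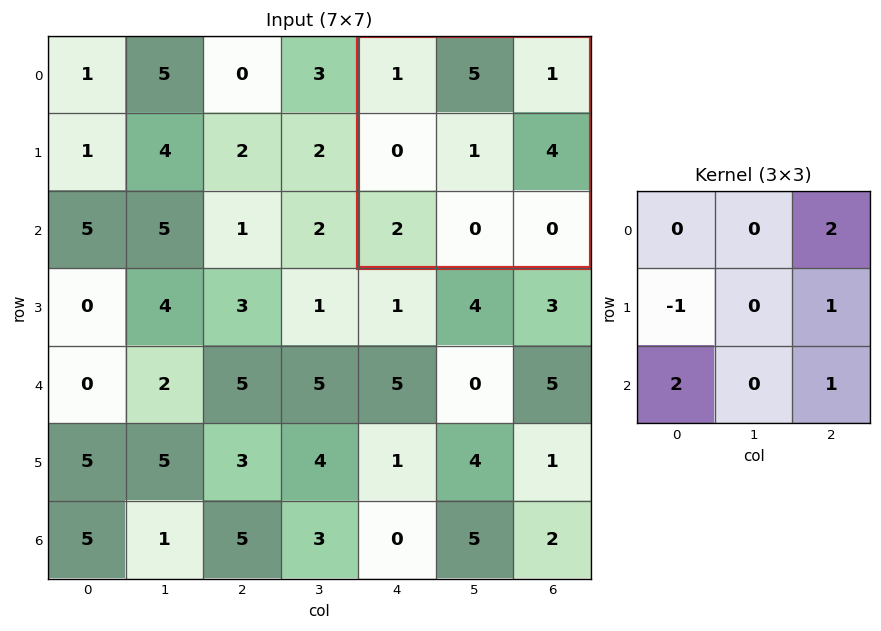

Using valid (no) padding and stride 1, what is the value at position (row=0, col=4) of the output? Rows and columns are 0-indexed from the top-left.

10

The receptive field on the input at this output position is [1 5 1 / 0 1 4 / 2 0 0]. Elementwise product with the kernel and sum: 1·2 + 0·-1 + 4·1 + 2·2 + 0·1.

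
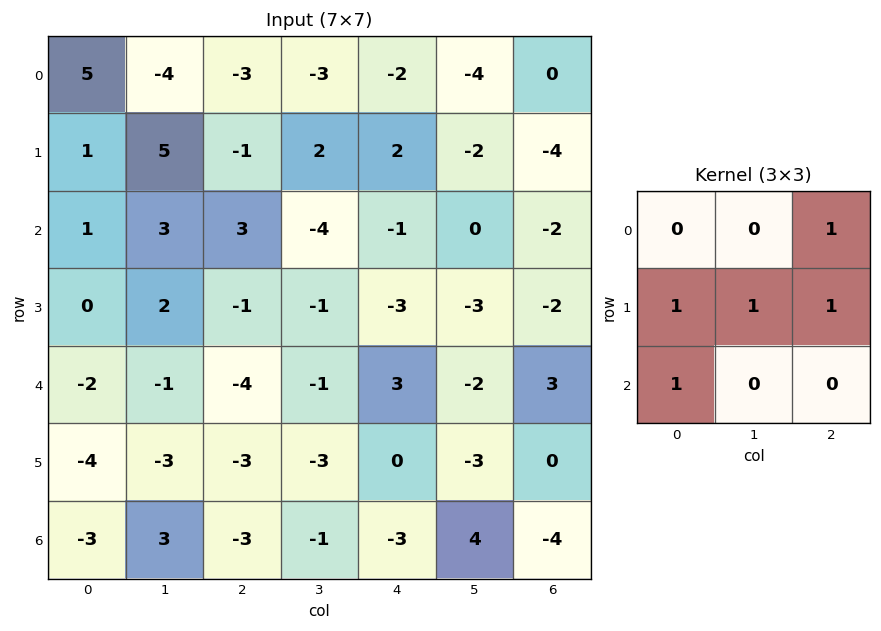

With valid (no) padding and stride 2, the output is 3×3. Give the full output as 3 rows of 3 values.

Output[0,0]: The receptive field on the input at this output position is [5 -4 -3 / 1 5 -1 / 1 3 3]. Elementwise product with the kernel and sum: -3·1 + 1·1 + 5·1 + -1·1 + 1·1.
Output[0,1]: The receptive field on the input at this output position is [-3 -3 -2 / -1 2 2 / 3 -4 -1]. Elementwise product with the kernel and sum: -2·1 + -1·1 + 2·1 + 2·1 + 3·1.

3 4 -5
2 -10 -7
-17 -6 -3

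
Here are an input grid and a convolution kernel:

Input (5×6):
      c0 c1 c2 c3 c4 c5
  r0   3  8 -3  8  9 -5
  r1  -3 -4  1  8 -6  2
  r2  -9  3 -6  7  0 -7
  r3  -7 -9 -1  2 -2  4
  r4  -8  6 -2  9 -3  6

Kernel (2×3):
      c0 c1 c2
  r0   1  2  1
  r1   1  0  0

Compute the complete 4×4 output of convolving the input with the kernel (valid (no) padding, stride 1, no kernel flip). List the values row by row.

Output[0,0]: The receptive field on the input at this output position is [3 8 -3 / -3 -4 1]. Elementwise product with the kernel and sum: 3·1 + 8·2 + -3·1 + -3·1.
Output[0,1]: The receptive field on the input at this output position is [8 -3 8 / -4 1 8]. Elementwise product with the kernel and sum: 8·1 + -3·2 + 8·1 + -4·1.

13 6 23 29
-19 9 5 5
-16 -11 7 2
-34 -3 -1 11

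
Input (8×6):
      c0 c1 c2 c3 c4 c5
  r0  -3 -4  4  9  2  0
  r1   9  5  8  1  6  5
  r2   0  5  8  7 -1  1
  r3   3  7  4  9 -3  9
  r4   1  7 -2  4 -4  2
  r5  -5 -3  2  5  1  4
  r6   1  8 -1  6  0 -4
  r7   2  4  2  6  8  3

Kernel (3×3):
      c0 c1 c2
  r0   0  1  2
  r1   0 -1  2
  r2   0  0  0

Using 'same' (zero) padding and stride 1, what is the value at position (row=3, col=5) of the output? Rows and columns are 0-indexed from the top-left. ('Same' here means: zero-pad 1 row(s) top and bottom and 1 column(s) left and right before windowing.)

The receptive field on the zero-padded input at this output position is [-1 1 0 / -3 9 0 / -4 2 0]. Elementwise product with the kernel and sum: 1·1 + 0·2 + 9·-1 + 0·2.

-8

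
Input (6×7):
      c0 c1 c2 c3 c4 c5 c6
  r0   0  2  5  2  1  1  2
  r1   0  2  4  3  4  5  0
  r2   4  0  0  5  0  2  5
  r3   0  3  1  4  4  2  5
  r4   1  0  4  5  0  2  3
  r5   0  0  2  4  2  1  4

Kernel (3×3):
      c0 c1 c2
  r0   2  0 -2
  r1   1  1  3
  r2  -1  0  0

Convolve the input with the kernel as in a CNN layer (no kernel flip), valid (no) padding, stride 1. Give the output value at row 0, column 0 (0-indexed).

0

The receptive field on the input at this output position is [0 2 5 / 0 2 4 / 4 0 0]. Elementwise product with the kernel and sum: 0·2 + 5·-2 + 0·1 + 2·1 + 4·3 + 4·-1.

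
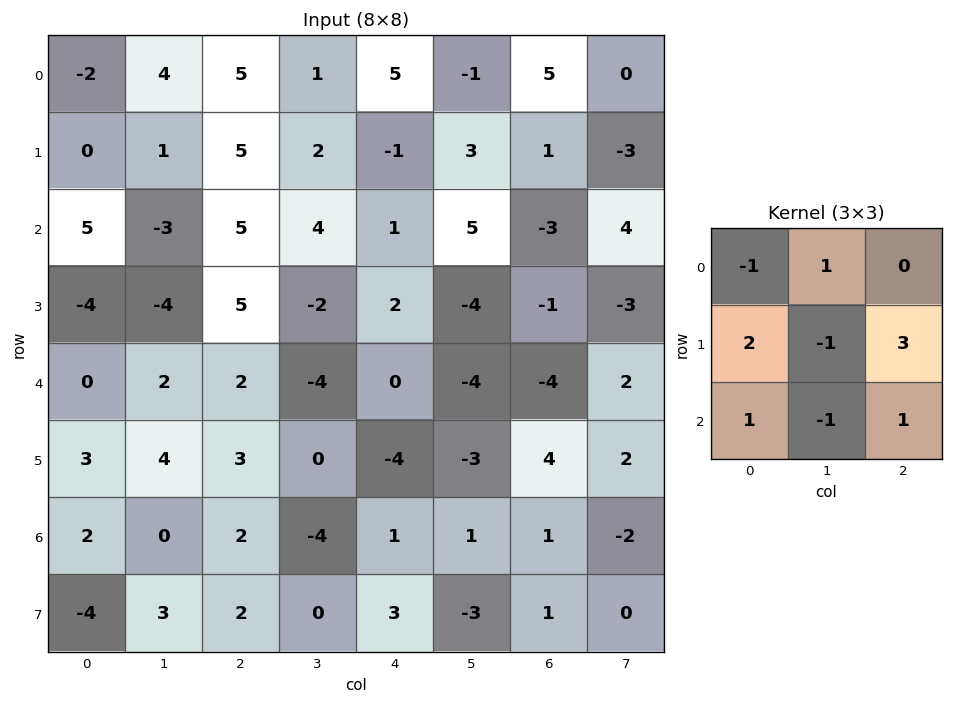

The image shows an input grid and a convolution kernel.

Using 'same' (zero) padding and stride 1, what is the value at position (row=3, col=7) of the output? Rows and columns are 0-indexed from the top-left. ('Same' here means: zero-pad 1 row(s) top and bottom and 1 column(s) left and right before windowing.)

The receptive field on the zero-padded input at this output position is [-3 4 0 / -1 -3 0 / -4 2 0]. Elementwise product with the kernel and sum: -3·-1 + 4·1 + -1·2 + -3·-1 + 0·3 + -4·1 + 2·-1 + 0·1.

2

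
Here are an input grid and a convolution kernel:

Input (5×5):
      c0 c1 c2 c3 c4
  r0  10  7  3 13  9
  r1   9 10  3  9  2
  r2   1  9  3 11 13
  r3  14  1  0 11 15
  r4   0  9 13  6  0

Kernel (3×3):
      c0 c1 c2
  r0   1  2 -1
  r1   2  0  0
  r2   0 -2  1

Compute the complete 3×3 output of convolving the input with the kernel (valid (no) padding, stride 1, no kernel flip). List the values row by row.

24 25 17
26 36 18
39 -14 0

Output[0,0]: The receptive field on the input at this output position is [10 7 3 / 9 10 3 / 1 9 3]. Elementwise product with the kernel and sum: 10·1 + 7·2 + 3·-1 + 9·2 + 9·-2 + 3·1.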